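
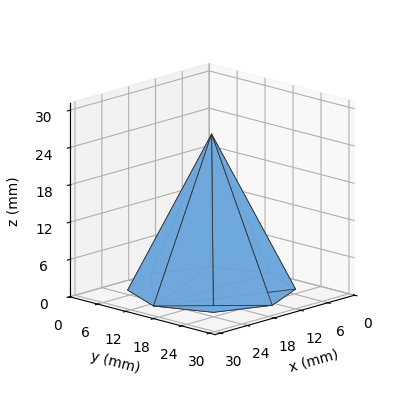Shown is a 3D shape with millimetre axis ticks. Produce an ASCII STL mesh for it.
Reading the render: the shape is a regular 8-sided pyramid, base circumscribed radius ≈ 13 mm, apex at z ≈ 25 mm (dimensions read to the nearest mm from the axis ticks). For the STL, each face is triangulated and given an outward normal.

solid part
  facet normal 0.0000 0.0000 -1.0000
    outer loop
      vertex 13.000 26.000 0.000
      vertex 22.192 22.192 0.000
      vertex 26.000 13.000 0.000
    endloop
  endfacet
  facet normal 0.0000 0.0000 -1.0000
    outer loop
      vertex 3.808 22.192 0.000
      vertex 13.000 26.000 0.000
      vertex 26.000 13.000 0.000
    endloop
  endfacet
  facet normal 0.0000 0.0000 -1.0000
    outer loop
      vertex 0.000 13.000 0.000
      vertex 3.808 22.192 0.000
      vertex 26.000 13.000 0.000
    endloop
  endfacet
  facet normal 0.0000 0.0000 -1.0000
    outer loop
      vertex 3.808 3.808 0.000
      vertex 0.000 13.000 0.000
      vertex 26.000 13.000 0.000
    endloop
  endfacet
  facet normal 0.0000 0.0000 -1.0000
    outer loop
      vertex 13.000 0.000 0.000
      vertex 3.808 3.808 0.000
      vertex 26.000 13.000 0.000
    endloop
  endfacet
  facet normal 0.0000 0.0000 -1.0000
    outer loop
      vertex 22.192 3.808 0.000
      vertex 13.000 0.000 0.000
      vertex 26.000 13.000 0.000
    endloop
  endfacet
  facet normal 0.8327 0.3450 0.4330
    outer loop
      vertex 26.000 13.000 0.000
      vertex 22.192 22.192 0.000
      vertex 13.000 13.000 25.000
    endloop
  endfacet
  facet normal 0.3450 0.8327 0.4330
    outer loop
      vertex 22.192 22.192 0.000
      vertex 13.000 26.000 0.000
      vertex 13.000 13.000 25.000
    endloop
  endfacet
  facet normal -0.3450 0.8327 0.4330
    outer loop
      vertex 13.000 26.000 0.000
      vertex 3.808 22.192 0.000
      vertex 13.000 13.000 25.000
    endloop
  endfacet
  facet normal -0.8327 0.3450 0.4330
    outer loop
      vertex 3.808 22.192 0.000
      vertex 0.000 13.000 0.000
      vertex 13.000 13.000 25.000
    endloop
  endfacet
  facet normal -0.8327 -0.3450 0.4330
    outer loop
      vertex 0.000 13.000 0.000
      vertex 3.808 3.808 0.000
      vertex 13.000 13.000 25.000
    endloop
  endfacet
  facet normal -0.3450 -0.8327 0.4330
    outer loop
      vertex 3.808 3.808 0.000
      vertex 13.000 0.000 0.000
      vertex 13.000 13.000 25.000
    endloop
  endfacet
  facet normal 0.3450 -0.8327 0.4330
    outer loop
      vertex 13.000 0.000 0.000
      vertex 22.192 3.808 0.000
      vertex 13.000 13.000 25.000
    endloop
  endfacet
  facet normal 0.8327 -0.3450 0.4330
    outer loop
      vertex 22.192 3.808 0.000
      vertex 26.000 13.000 0.000
      vertex 13.000 13.000 25.000
    endloop
  endfacet
endsolid part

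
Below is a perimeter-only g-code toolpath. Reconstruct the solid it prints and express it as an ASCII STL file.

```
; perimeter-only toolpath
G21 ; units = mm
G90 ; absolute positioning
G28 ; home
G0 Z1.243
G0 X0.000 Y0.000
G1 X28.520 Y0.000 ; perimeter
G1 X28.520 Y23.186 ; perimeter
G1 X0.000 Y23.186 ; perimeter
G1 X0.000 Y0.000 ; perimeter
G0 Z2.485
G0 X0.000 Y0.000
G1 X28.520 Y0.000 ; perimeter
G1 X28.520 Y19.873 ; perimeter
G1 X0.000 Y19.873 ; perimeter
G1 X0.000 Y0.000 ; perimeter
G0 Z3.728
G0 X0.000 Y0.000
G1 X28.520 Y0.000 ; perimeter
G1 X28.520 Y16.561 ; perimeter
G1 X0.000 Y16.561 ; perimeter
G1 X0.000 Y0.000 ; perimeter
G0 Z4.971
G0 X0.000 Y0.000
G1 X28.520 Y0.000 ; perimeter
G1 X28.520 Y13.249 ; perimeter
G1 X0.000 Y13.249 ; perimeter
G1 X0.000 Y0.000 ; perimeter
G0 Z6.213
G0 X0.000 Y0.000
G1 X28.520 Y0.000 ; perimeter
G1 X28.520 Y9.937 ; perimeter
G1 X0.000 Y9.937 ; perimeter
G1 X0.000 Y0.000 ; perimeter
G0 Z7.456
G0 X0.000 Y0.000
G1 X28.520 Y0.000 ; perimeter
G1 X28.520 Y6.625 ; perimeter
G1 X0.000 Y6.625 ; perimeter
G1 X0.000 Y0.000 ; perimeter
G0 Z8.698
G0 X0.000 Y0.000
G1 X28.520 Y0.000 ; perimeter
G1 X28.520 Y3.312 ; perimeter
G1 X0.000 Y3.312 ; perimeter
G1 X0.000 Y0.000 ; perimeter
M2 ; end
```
solid part
  facet normal 0.0000 0.0000 -1.0000
    outer loop
      vertex 28.520 26.498 0.000
      vertex 28.520 0.000 0.000
      vertex 0.000 0.000 0.000
    endloop
  endfacet
  facet normal 0.0000 0.0000 -1.0000
    outer loop
      vertex 0.000 26.498 0.000
      vertex 28.520 26.498 0.000
      vertex 0.000 0.000 0.000
    endloop
  endfacet
  facet normal 0.0000 -1.0000 0.0000
    outer loop
      vertex 0.000 0.000 0.000
      vertex 28.520 0.000 0.000
      vertex 28.520 0.000 9.941
    endloop
  endfacet
  facet normal 0.0000 -1.0000 0.0000
    outer loop
      vertex 0.000 0.000 0.000
      vertex 28.520 0.000 9.941
      vertex 0.000 0.000 9.941
    endloop
  endfacet
  facet normal 0.0000 0.3513 0.9363
    outer loop
      vertex 0.000 0.000 9.941
      vertex 28.520 0.000 9.941
      vertex 28.520 26.498 0.000
    endloop
  endfacet
  facet normal 0.0000 0.3513 0.9363
    outer loop
      vertex 0.000 0.000 9.941
      vertex 28.520 26.498 0.000
      vertex 0.000 26.498 0.000
    endloop
  endfacet
  facet normal -1.0000 0.0000 0.0000
    outer loop
      vertex 0.000 0.000 9.941
      vertex 0.000 26.498 0.000
      vertex 0.000 0.000 0.000
    endloop
  endfacet
  facet normal 1.0000 0.0000 0.0000
    outer loop
      vertex 28.520 0.000 0.000
      vertex 28.520 26.498 0.000
      vertex 28.520 0.000 9.941
    endloop
  endfacet
endsolid part

The G0 Z moves step by Δz≈1.243 mm. The G1 loops shrink linearly with z, so the solid tapers from its base footprint up to z≈9.94. Closing with a flat bottom cap and the tapered top and triangulating gives 8 facets — a wedge (ramp): 28.5 × 26.5 mm base, rising to 9.94 mm along the y=0 edge and sloping linearly to z=0 at y=26.5.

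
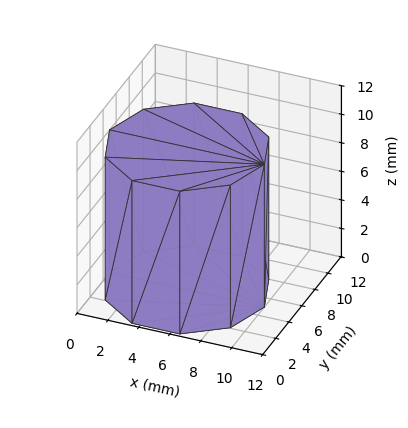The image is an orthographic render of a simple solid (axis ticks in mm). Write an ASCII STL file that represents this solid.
Reading the render: the shape is a regular 10-sided prism (a cylinder approximated with 10 flat sides), circumscribed radius ≈ 5 mm, height ≈ 10 mm (dimensions read to the nearest mm from the axis ticks). For the STL, each face is triangulated and given an outward normal.

solid part
  facet normal 0.0000 0.0000 -1.0000
    outer loop
      vertex 6.545 9.755 0.000
      vertex 9.045 7.939 0.000
      vertex 10.000 5.000 0.000
    endloop
  endfacet
  facet normal 0.0000 0.0000 -1.0000
    outer loop
      vertex 3.455 9.755 0.000
      vertex 6.545 9.755 0.000
      vertex 10.000 5.000 0.000
    endloop
  endfacet
  facet normal 0.0000 0.0000 -1.0000
    outer loop
      vertex 0.955 7.939 0.000
      vertex 3.455 9.755 0.000
      vertex 10.000 5.000 0.000
    endloop
  endfacet
  facet normal 0.0000 0.0000 -1.0000
    outer loop
      vertex 0.000 5.000 0.000
      vertex 0.955 7.939 0.000
      vertex 10.000 5.000 0.000
    endloop
  endfacet
  facet normal 0.0000 0.0000 -1.0000
    outer loop
      vertex 0.955 2.061 0.000
      vertex 0.000 5.000 0.000
      vertex 10.000 5.000 0.000
    endloop
  endfacet
  facet normal 0.0000 0.0000 -1.0000
    outer loop
      vertex 3.455 0.245 0.000
      vertex 0.955 2.061 0.000
      vertex 10.000 5.000 0.000
    endloop
  endfacet
  facet normal 0.0000 0.0000 -1.0000
    outer loop
      vertex 6.545 0.245 0.000
      vertex 3.455 0.245 0.000
      vertex 10.000 5.000 0.000
    endloop
  endfacet
  facet normal 0.0000 0.0000 -1.0000
    outer loop
      vertex 9.045 2.061 0.000
      vertex 6.545 0.245 0.000
      vertex 10.000 5.000 0.000
    endloop
  endfacet
  facet normal 0.0000 0.0000 1.0000
    outer loop
      vertex 10.000 5.000 10.000
      vertex 9.045 7.939 10.000
      vertex 6.545 9.755 10.000
    endloop
  endfacet
  facet normal 0.0000 0.0000 1.0000
    outer loop
      vertex 10.000 5.000 10.000
      vertex 6.545 9.755 10.000
      vertex 3.455 9.755 10.000
    endloop
  endfacet
  facet normal 0.0000 0.0000 1.0000
    outer loop
      vertex 10.000 5.000 10.000
      vertex 3.455 9.755 10.000
      vertex 0.955 7.939 10.000
    endloop
  endfacet
  facet normal 0.0000 0.0000 1.0000
    outer loop
      vertex 10.000 5.000 10.000
      vertex 0.955 7.939 10.000
      vertex 0.000 5.000 10.000
    endloop
  endfacet
  facet normal 0.0000 0.0000 1.0000
    outer loop
      vertex 10.000 5.000 10.000
      vertex 0.000 5.000 10.000
      vertex 0.955 2.061 10.000
    endloop
  endfacet
  facet normal 0.0000 0.0000 1.0000
    outer loop
      vertex 10.000 5.000 10.000
      vertex 0.955 2.061 10.000
      vertex 3.455 0.245 10.000
    endloop
  endfacet
  facet normal 0.0000 0.0000 1.0000
    outer loop
      vertex 10.000 5.000 10.000
      vertex 3.455 0.245 10.000
      vertex 6.545 0.245 10.000
    endloop
  endfacet
  facet normal 0.0000 0.0000 1.0000
    outer loop
      vertex 10.000 5.000 10.000
      vertex 6.545 0.245 10.000
      vertex 9.045 2.061 10.000
    endloop
  endfacet
  facet normal 0.9511 0.3090 0.0000
    outer loop
      vertex 10.000 5.000 0.000
      vertex 9.045 7.939 0.000
      vertex 9.045 7.939 10.000
    endloop
  endfacet
  facet normal 0.9511 0.3090 0.0000
    outer loop
      vertex 10.000 5.000 0.000
      vertex 9.045 7.939 10.000
      vertex 10.000 5.000 10.000
    endloop
  endfacet
  facet normal 0.5877 0.8091 0.0000
    outer loop
      vertex 9.045 7.939 0.000
      vertex 6.545 9.755 0.000
      vertex 6.545 9.755 10.000
    endloop
  endfacet
  facet normal 0.5877 0.8091 0.0000
    outer loop
      vertex 9.045 7.939 0.000
      vertex 6.545 9.755 10.000
      vertex 9.045 7.939 10.000
    endloop
  endfacet
  facet normal 0.0000 1.0000 0.0000
    outer loop
      vertex 6.545 9.755 0.000
      vertex 3.455 9.755 0.000
      vertex 3.455 9.755 10.000
    endloop
  endfacet
  facet normal 0.0000 1.0000 0.0000
    outer loop
      vertex 6.545 9.755 0.000
      vertex 3.455 9.755 10.000
      vertex 6.545 9.755 10.000
    endloop
  endfacet
  facet normal -0.5877 0.8091 0.0000
    outer loop
      vertex 3.455 9.755 0.000
      vertex 0.955 7.939 0.000
      vertex 0.955 7.939 10.000
    endloop
  endfacet
  facet normal -0.5877 0.8091 0.0000
    outer loop
      vertex 3.455 9.755 0.000
      vertex 0.955 7.939 10.000
      vertex 3.455 9.755 10.000
    endloop
  endfacet
  facet normal -0.9511 0.3090 0.0000
    outer loop
      vertex 0.955 7.939 0.000
      vertex 0.000 5.000 0.000
      vertex 0.000 5.000 10.000
    endloop
  endfacet
  facet normal -0.9511 0.3090 0.0000
    outer loop
      vertex 0.955 7.939 0.000
      vertex 0.000 5.000 10.000
      vertex 0.955 7.939 10.000
    endloop
  endfacet
  facet normal -0.9511 -0.3090 0.0000
    outer loop
      vertex 0.000 5.000 0.000
      vertex 0.955 2.061 0.000
      vertex 0.955 2.061 10.000
    endloop
  endfacet
  facet normal -0.9511 -0.3090 0.0000
    outer loop
      vertex 0.000 5.000 0.000
      vertex 0.955 2.061 10.000
      vertex 0.000 5.000 10.000
    endloop
  endfacet
  facet normal -0.5877 -0.8091 0.0000
    outer loop
      vertex 0.955 2.061 0.000
      vertex 3.455 0.245 0.000
      vertex 3.455 0.245 10.000
    endloop
  endfacet
  facet normal -0.5877 -0.8091 0.0000
    outer loop
      vertex 0.955 2.061 0.000
      vertex 3.455 0.245 10.000
      vertex 0.955 2.061 10.000
    endloop
  endfacet
  facet normal 0.0000 -1.0000 0.0000
    outer loop
      vertex 3.455 0.245 0.000
      vertex 6.545 0.245 0.000
      vertex 6.545 0.245 10.000
    endloop
  endfacet
  facet normal 0.0000 -1.0000 0.0000
    outer loop
      vertex 3.455 0.245 0.000
      vertex 6.545 0.245 10.000
      vertex 3.455 0.245 10.000
    endloop
  endfacet
  facet normal 0.5877 -0.8091 0.0000
    outer loop
      vertex 6.545 0.245 0.000
      vertex 9.045 2.061 0.000
      vertex 9.045 2.061 10.000
    endloop
  endfacet
  facet normal 0.5877 -0.8091 0.0000
    outer loop
      vertex 6.545 0.245 0.000
      vertex 9.045 2.061 10.000
      vertex 6.545 0.245 10.000
    endloop
  endfacet
  facet normal 0.9511 -0.3090 0.0000
    outer loop
      vertex 9.045 2.061 0.000
      vertex 10.000 5.000 0.000
      vertex 10.000 5.000 10.000
    endloop
  endfacet
  facet normal 0.9511 -0.3090 0.0000
    outer loop
      vertex 9.045 2.061 0.000
      vertex 10.000 5.000 10.000
      vertex 9.045 2.061 10.000
    endloop
  endfacet
endsolid part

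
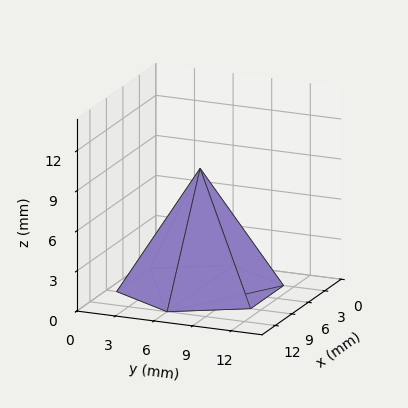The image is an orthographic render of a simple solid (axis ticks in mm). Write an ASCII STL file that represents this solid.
Reading the render: the shape is a regular 6-sided pyramid, base circumscribed radius ≈ 6 mm, apex at z ≈ 9 mm (dimensions read to the nearest mm from the axis ticks). For the STL, each face is triangulated and given an outward normal.

solid part
  facet normal 0.0000 0.0000 -1.0000
    outer loop
      vertex 3.0 11.2 0.0
      vertex 9.0 11.2 0.0
      vertex 12.0 6.0 0.0
    endloop
  endfacet
  facet normal 0.0000 0.0000 -1.0000
    outer loop
      vertex 0.0 6.0 0.0
      vertex 3.0 11.2 0.0
      vertex 12.0 6.0 0.0
    endloop
  endfacet
  facet normal 0.0000 0.0000 -1.0000
    outer loop
      vertex 3.0 0.8 0.0
      vertex 0.0 6.0 0.0
      vertex 12.0 6.0 0.0
    endloop
  endfacet
  facet normal 0.0000 0.0000 -1.0000
    outer loop
      vertex 9.0 0.8 0.0
      vertex 3.0 0.8 0.0
      vertex 12.0 6.0 0.0
    endloop
  endfacet
  facet normal 0.7501 0.4328 0.5001
    outer loop
      vertex 12.0 6.0 0.0
      vertex 9.0 11.2 0.0
      vertex 6.0 6.0 9.0
    endloop
  endfacet
  facet normal 0.0000 0.8659 0.5003
    outer loop
      vertex 9.0 11.2 0.0
      vertex 3.0 11.2 0.0
      vertex 6.0 6.0 9.0
    endloop
  endfacet
  facet normal -0.7501 0.4328 0.5001
    outer loop
      vertex 3.0 11.2 0.0
      vertex 0.0 6.0 0.0
      vertex 6.0 6.0 9.0
    endloop
  endfacet
  facet normal -0.7501 -0.4328 0.5001
    outer loop
      vertex 0.0 6.0 0.0
      vertex 3.0 0.8 0.0
      vertex 6.0 6.0 9.0
    endloop
  endfacet
  facet normal 0.0000 -0.8659 0.5003
    outer loop
      vertex 3.0 0.8 0.0
      vertex 9.0 0.8 0.0
      vertex 6.0 6.0 9.0
    endloop
  endfacet
  facet normal 0.7501 -0.4328 0.5001
    outer loop
      vertex 9.0 0.8 0.0
      vertex 12.0 6.0 0.0
      vertex 6.0 6.0 9.0
    endloop
  endfacet
endsolid part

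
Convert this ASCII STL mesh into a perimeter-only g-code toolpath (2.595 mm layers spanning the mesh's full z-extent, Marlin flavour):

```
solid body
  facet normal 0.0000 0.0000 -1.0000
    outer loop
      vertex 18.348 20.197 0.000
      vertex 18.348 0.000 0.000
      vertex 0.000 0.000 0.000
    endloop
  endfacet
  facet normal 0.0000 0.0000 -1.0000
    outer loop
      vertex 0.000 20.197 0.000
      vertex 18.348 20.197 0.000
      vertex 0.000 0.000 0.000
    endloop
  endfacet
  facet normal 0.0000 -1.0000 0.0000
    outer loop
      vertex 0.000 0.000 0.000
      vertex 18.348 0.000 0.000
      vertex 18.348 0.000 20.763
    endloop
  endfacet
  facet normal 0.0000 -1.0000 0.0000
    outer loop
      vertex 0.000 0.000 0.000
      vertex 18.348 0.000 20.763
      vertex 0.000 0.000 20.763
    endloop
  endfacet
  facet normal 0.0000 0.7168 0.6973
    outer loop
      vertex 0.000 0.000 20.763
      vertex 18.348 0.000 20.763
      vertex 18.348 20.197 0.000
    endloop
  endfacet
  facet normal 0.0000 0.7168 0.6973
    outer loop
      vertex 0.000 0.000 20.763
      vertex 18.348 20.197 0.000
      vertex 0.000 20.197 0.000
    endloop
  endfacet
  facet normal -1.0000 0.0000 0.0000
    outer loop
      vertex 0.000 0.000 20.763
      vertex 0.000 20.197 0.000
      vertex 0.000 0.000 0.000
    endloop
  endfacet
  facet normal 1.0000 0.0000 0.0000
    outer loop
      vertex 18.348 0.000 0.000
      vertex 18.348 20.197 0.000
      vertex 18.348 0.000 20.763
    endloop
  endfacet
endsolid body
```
; perimeter-only toolpath
G21 ; units = mm
G90 ; absolute positioning
G28 ; home
; layer 1
G0 Z2.595
G0 X0.000 Y0.000
G1 X18.348 Y0.000
G1 X18.348 Y17.672
G1 X0.000 Y17.672
G1 X0.000 Y0.000
; layer 2
G0 Z5.191
G0 X0.000 Y0.000
G1 X18.348 Y0.000
G1 X18.348 Y15.148
G1 X0.000 Y15.148
G1 X0.000 Y0.000
; layer 3
G0 Z7.786
G0 X0.000 Y0.000
G1 X18.348 Y0.000
G1 X18.348 Y12.623
G1 X0.000 Y12.623
G1 X0.000 Y0.000
; layer 4
G0 Z10.382
G0 X0.000 Y0.000
G1 X18.348 Y0.000
G1 X18.348 Y10.098
G1 X0.000 Y10.098
G1 X0.000 Y0.000
; layer 5
G0 Z12.977
G0 X0.000 Y0.000
G1 X18.348 Y0.000
G1 X18.348 Y7.574
G1 X0.000 Y7.574
G1 X0.000 Y0.000
; layer 6
G0 Z15.572
G0 X0.000 Y0.000
G1 X18.348 Y0.000
G1 X18.348 Y5.049
G1 X0.000 Y5.049
G1 X0.000 Y0.000
; layer 7
G0 Z18.168
G0 X0.000 Y0.000
G1 X18.348 Y0.000
G1 X18.348 Y2.525
G1 X0.000 Y2.525
G1 X0.000 Y0.000
M2 ; end

The solid is a wedge (ramp): 18.3 × 20.2 mm base, rising to 20.8 mm along the y=0 edge and sloping linearly to z=0 at y=20.2. Slicing at Δz = 2.595 mm — 8 equal slices spanning the solid's height, so layer i sits at z = i·h/8 — gives 7 non-empty perimeters. Each is a 4-segment closed polygon; G0 lifts to the layer z and rapids to the start vertex, then G1 traces the edges. The cross-section shrinks linearly with z (the slice at the apex is degenerate and omitted).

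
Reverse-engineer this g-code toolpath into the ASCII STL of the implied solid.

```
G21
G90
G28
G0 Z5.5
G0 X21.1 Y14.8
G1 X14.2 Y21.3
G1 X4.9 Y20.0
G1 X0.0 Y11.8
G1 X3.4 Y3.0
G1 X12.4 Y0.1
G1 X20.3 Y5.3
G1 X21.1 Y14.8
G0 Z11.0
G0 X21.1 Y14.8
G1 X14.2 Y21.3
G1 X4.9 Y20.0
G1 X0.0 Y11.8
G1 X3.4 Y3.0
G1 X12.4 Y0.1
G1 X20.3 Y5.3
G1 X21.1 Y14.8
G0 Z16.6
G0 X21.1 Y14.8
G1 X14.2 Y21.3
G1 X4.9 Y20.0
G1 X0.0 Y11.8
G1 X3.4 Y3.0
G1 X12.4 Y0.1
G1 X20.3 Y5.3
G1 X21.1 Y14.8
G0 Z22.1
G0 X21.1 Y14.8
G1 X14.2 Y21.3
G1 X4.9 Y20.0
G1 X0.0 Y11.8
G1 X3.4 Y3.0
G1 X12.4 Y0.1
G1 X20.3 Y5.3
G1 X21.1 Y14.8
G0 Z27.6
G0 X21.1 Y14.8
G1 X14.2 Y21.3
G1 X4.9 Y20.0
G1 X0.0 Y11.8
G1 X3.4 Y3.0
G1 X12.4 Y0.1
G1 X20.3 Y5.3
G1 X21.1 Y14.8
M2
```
solid part
  facet normal 0.0000 0.0000 -1.0000
    outer loop
      vertex 4.9 20.0 0.0
      vertex 14.2 21.3 0.0
      vertex 21.1 14.8 0.0
    endloop
  endfacet
  facet normal 0.0000 0.0000 -1.0000
    outer loop
      vertex 0.0 11.8 0.0
      vertex 4.9 20.0 0.0
      vertex 21.1 14.8 0.0
    endloop
  endfacet
  facet normal 0.0000 0.0000 -1.0000
    outer loop
      vertex 3.4 3.0 0.0
      vertex 0.0 11.8 0.0
      vertex 21.1 14.8 0.0
    endloop
  endfacet
  facet normal 0.0000 0.0000 -1.0000
    outer loop
      vertex 12.4 0.1 0.0
      vertex 3.4 3.0 0.0
      vertex 21.1 14.8 0.0
    endloop
  endfacet
  facet normal 0.0000 0.0000 -1.0000
    outer loop
      vertex 20.3 5.3 0.0
      vertex 12.4 0.1 0.0
      vertex 21.1 14.8 0.0
    endloop
  endfacet
  facet normal 0.0000 0.0000 1.0000
    outer loop
      vertex 21.1 14.8 27.6
      vertex 14.2 21.3 27.6
      vertex 4.9 20.0 27.6
    endloop
  endfacet
  facet normal 0.0000 0.0000 1.0000
    outer loop
      vertex 21.1 14.8 27.6
      vertex 4.9 20.0 27.6
      vertex 0.0 11.8 27.6
    endloop
  endfacet
  facet normal 0.0000 0.0000 1.0000
    outer loop
      vertex 21.1 14.8 27.6
      vertex 0.0 11.8 27.6
      vertex 3.4 3.0 27.6
    endloop
  endfacet
  facet normal 0.0000 0.0000 1.0000
    outer loop
      vertex 21.1 14.8 27.6
      vertex 3.4 3.0 27.6
      vertex 12.4 0.1 27.6
    endloop
  endfacet
  facet normal 0.0000 0.0000 1.0000
    outer loop
      vertex 21.1 14.8 27.6
      vertex 12.4 0.1 27.6
      vertex 20.3 5.3 27.6
    endloop
  endfacet
  facet normal 0.6857 0.7279 0.0000
    outer loop
      vertex 21.1 14.8 0.0
      vertex 14.2 21.3 0.0
      vertex 14.2 21.3 27.6
    endloop
  endfacet
  facet normal 0.6857 0.7279 0.0000
    outer loop
      vertex 21.1 14.8 0.0
      vertex 14.2 21.3 27.6
      vertex 21.1 14.8 27.6
    endloop
  endfacet
  facet normal -0.1384 0.9904 0.0000
    outer loop
      vertex 14.2 21.3 0.0
      vertex 4.9 20.0 0.0
      vertex 4.9 20.0 27.6
    endloop
  endfacet
  facet normal -0.1384 0.9904 0.0000
    outer loop
      vertex 14.2 21.3 0.0
      vertex 4.9 20.0 27.6
      vertex 14.2 21.3 27.6
    endloop
  endfacet
  facet normal -0.8584 0.5130 0.0000
    outer loop
      vertex 4.9 20.0 0.0
      vertex 0.0 11.8 0.0
      vertex 0.0 11.8 27.6
    endloop
  endfacet
  facet normal -0.8584 0.5130 0.0000
    outer loop
      vertex 4.9 20.0 0.0
      vertex 0.0 11.8 27.6
      vertex 4.9 20.0 27.6
    endloop
  endfacet
  facet normal -0.9328 -0.3604 0.0000
    outer loop
      vertex 0.0 11.8 0.0
      vertex 3.4 3.0 0.0
      vertex 3.4 3.0 27.6
    endloop
  endfacet
  facet normal -0.9328 -0.3604 0.0000
    outer loop
      vertex 0.0 11.8 0.0
      vertex 3.4 3.0 27.6
      vertex 0.0 11.8 27.6
    endloop
  endfacet
  facet normal -0.3067 -0.9518 0.0000
    outer loop
      vertex 3.4 3.0 0.0
      vertex 12.4 0.1 0.0
      vertex 12.4 0.1 27.6
    endloop
  endfacet
  facet normal -0.3067 -0.9518 0.0000
    outer loop
      vertex 3.4 3.0 0.0
      vertex 12.4 0.1 27.6
      vertex 3.4 3.0 27.6
    endloop
  endfacet
  facet normal 0.5498 -0.8353 0.0000
    outer loop
      vertex 12.4 0.1 0.0
      vertex 20.3 5.3 0.0
      vertex 20.3 5.3 27.6
    endloop
  endfacet
  facet normal 0.5498 -0.8353 0.0000
    outer loop
      vertex 12.4 0.1 0.0
      vertex 20.3 5.3 27.6
      vertex 12.4 0.1 27.6
    endloop
  endfacet
  facet normal 0.9965 -0.0839 0.0000
    outer loop
      vertex 20.3 5.3 0.0
      vertex 21.1 14.8 0.0
      vertex 21.1 14.8 27.6
    endloop
  endfacet
  facet normal 0.9965 -0.0839 0.0000
    outer loop
      vertex 20.3 5.3 0.0
      vertex 21.1 14.8 27.6
      vertex 20.3 5.3 27.6
    endloop
  endfacet
endsolid part

The G0 Z moves step by Δz≈5.5 mm. Every layer's G1 loop is the same polygon, so the solid is a straight extrusion of it from z=0 to z≈27.6. Closing with flat bottom and top caps and triangulating gives 24 facets — a regular 7-sided prism (a cylinder approximated with 7 flat sides), circumscribed radius ≈ 10.9 mm, height ≈ 27.6 mm.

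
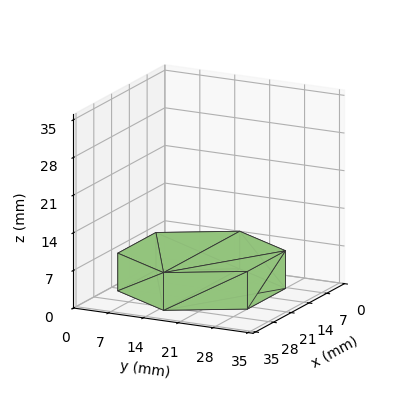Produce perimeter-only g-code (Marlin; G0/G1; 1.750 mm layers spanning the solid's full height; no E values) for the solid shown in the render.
Reading the render: the shape is a regular 6-sided prism (a cylinder approximated with 6 flat sides), circumscribed radius ≈ 15 mm, height ≈ 7 mm (dimensions read to the nearest mm from the axis ticks). For the g-code, the solid's height is divided into equal slices at the stated Δz and each level perimeter traced with G1 moves after a G0 lift.

; perimeter-only toolpath
G21 ; units = mm
G90 ; absolute positioning
G28 ; home
; layer 1
G0 Z1.750
G0 X30.000 Y15.000
G1 X22.500 Y27.990
G1 X7.500 Y27.990
G1 X0.000 Y15.000
G1 X7.500 Y2.010
G1 X22.500 Y2.010
G1 X30.000 Y15.000
; layer 2
G0 Z3.500
G0 X30.000 Y15.000
G1 X22.500 Y27.990
G1 X7.500 Y27.990
G1 X0.000 Y15.000
G1 X7.500 Y2.010
G1 X22.500 Y2.010
G1 X30.000 Y15.000
; layer 3
G0 Z5.250
G0 X30.000 Y15.000
G1 X22.500 Y27.990
G1 X7.500 Y27.990
G1 X0.000 Y15.000
G1 X7.500 Y2.010
G1 X22.500 Y2.010
G1 X30.000 Y15.000
; layer 4
G0 Z7.000
G0 X30.000 Y15.000
G1 X22.500 Y27.990
G1 X7.500 Y27.990
G1 X0.000 Y15.000
G1 X7.500 Y2.010
G1 X22.500 Y2.010
G1 X30.000 Y15.000
M2 ; end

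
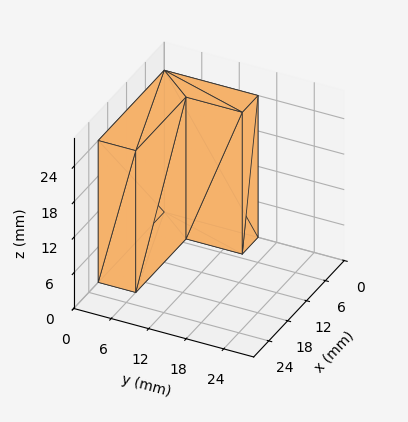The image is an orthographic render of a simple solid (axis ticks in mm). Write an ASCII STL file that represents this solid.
Reading the render: the shape is an L-shaped prism: outer 21 × 15 mm, arm thicknesses ≈ 6 mm (horizontal) and 5 mm (vertical), extruded 24 mm in z (dimensions read to the nearest mm from the axis ticks). For the STL, each face is triangulated and given an outward normal.

solid part
  facet normal 0.0000 0.0000 -1.0000
    outer loop
      vertex 21.000 6.000 0.000
      vertex 21.000 0.000 0.000
      vertex 0.000 0.000 0.000
    endloop
  endfacet
  facet normal 0.0000 0.0000 -1.0000
    outer loop
      vertex 5.000 6.000 0.000
      vertex 21.000 6.000 0.000
      vertex 0.000 0.000 0.000
    endloop
  endfacet
  facet normal 0.0000 0.0000 -1.0000
    outer loop
      vertex 5.000 15.000 0.000
      vertex 5.000 6.000 0.000
      vertex 0.000 0.000 0.000
    endloop
  endfacet
  facet normal 0.0000 0.0000 -1.0000
    outer loop
      vertex 0.000 15.000 0.000
      vertex 5.000 15.000 0.000
      vertex 0.000 0.000 0.000
    endloop
  endfacet
  facet normal 0.0000 0.0000 1.0000
    outer loop
      vertex 0.000 0.000 24.000
      vertex 21.000 0.000 24.000
      vertex 21.000 6.000 24.000
    endloop
  endfacet
  facet normal 0.0000 0.0000 1.0000
    outer loop
      vertex 0.000 0.000 24.000
      vertex 21.000 6.000 24.000
      vertex 5.000 6.000 24.000
    endloop
  endfacet
  facet normal 0.0000 0.0000 1.0000
    outer loop
      vertex 0.000 0.000 24.000
      vertex 5.000 6.000 24.000
      vertex 5.000 15.000 24.000
    endloop
  endfacet
  facet normal 0.0000 0.0000 1.0000
    outer loop
      vertex 0.000 0.000 24.000
      vertex 5.000 15.000 24.000
      vertex 0.000 15.000 24.000
    endloop
  endfacet
  facet normal 0.0000 -1.0000 0.0000
    outer loop
      vertex 0.000 0.000 0.000
      vertex 21.000 0.000 0.000
      vertex 21.000 0.000 24.000
    endloop
  endfacet
  facet normal 0.0000 -1.0000 0.0000
    outer loop
      vertex 0.000 0.000 0.000
      vertex 21.000 0.000 24.000
      vertex 0.000 0.000 24.000
    endloop
  endfacet
  facet normal 1.0000 0.0000 0.0000
    outer loop
      vertex 21.000 0.000 0.000
      vertex 21.000 6.000 0.000
      vertex 21.000 6.000 24.000
    endloop
  endfacet
  facet normal 1.0000 0.0000 0.0000
    outer loop
      vertex 21.000 0.000 0.000
      vertex 21.000 6.000 24.000
      vertex 21.000 0.000 24.000
    endloop
  endfacet
  facet normal 0.0000 1.0000 0.0000
    outer loop
      vertex 21.000 6.000 0.000
      vertex 5.000 6.000 0.000
      vertex 5.000 6.000 24.000
    endloop
  endfacet
  facet normal 0.0000 1.0000 0.0000
    outer loop
      vertex 21.000 6.000 0.000
      vertex 5.000 6.000 24.000
      vertex 21.000 6.000 24.000
    endloop
  endfacet
  facet normal 1.0000 0.0000 0.0000
    outer loop
      vertex 5.000 6.000 0.000
      vertex 5.000 15.000 0.000
      vertex 5.000 15.000 24.000
    endloop
  endfacet
  facet normal 1.0000 0.0000 0.0000
    outer loop
      vertex 5.000 6.000 0.000
      vertex 5.000 15.000 24.000
      vertex 5.000 6.000 24.000
    endloop
  endfacet
  facet normal 0.0000 1.0000 0.0000
    outer loop
      vertex 5.000 15.000 0.000
      vertex 0.000 15.000 0.000
      vertex 0.000 15.000 24.000
    endloop
  endfacet
  facet normal 0.0000 1.0000 0.0000
    outer loop
      vertex 5.000 15.000 0.000
      vertex 0.000 15.000 24.000
      vertex 5.000 15.000 24.000
    endloop
  endfacet
  facet normal -1.0000 0.0000 0.0000
    outer loop
      vertex 0.000 15.000 0.000
      vertex 0.000 0.000 0.000
      vertex 0.000 0.000 24.000
    endloop
  endfacet
  facet normal -1.0000 0.0000 0.0000
    outer loop
      vertex 0.000 15.000 0.000
      vertex 0.000 0.000 24.000
      vertex 0.000 15.000 24.000
    endloop
  endfacet
endsolid part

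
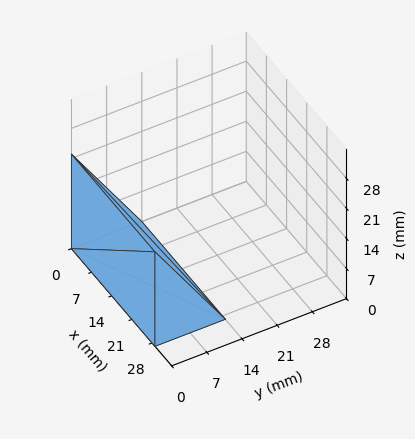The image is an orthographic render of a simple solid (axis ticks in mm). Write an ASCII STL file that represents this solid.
Reading the render: the shape is a wedge (ramp): 29 × 14 mm base, rising to 22 mm along the y=0 edge and sloping linearly to z=0 at y=14 (dimensions read to the nearest mm from the axis ticks). For the STL, each face is triangulated and given an outward normal.

solid part
  facet normal 0.0000 0.0000 -1.0000
    outer loop
      vertex 29.00 14.00 0.00
      vertex 29.00 0.00 0.00
      vertex 0.00 0.00 0.00
    endloop
  endfacet
  facet normal 0.0000 0.0000 -1.0000
    outer loop
      vertex 0.00 14.00 0.00
      vertex 29.00 14.00 0.00
      vertex 0.00 0.00 0.00
    endloop
  endfacet
  facet normal 0.0000 -1.0000 0.0000
    outer loop
      vertex 0.00 0.00 0.00
      vertex 29.00 0.00 0.00
      vertex 29.00 0.00 22.00
    endloop
  endfacet
  facet normal 0.0000 -1.0000 0.0000
    outer loop
      vertex 0.00 0.00 0.00
      vertex 29.00 0.00 22.00
      vertex 0.00 0.00 22.00
    endloop
  endfacet
  facet normal 0.0000 0.8437 0.5369
    outer loop
      vertex 0.00 0.00 22.00
      vertex 29.00 0.00 22.00
      vertex 29.00 14.00 0.00
    endloop
  endfacet
  facet normal 0.0000 0.8437 0.5369
    outer loop
      vertex 0.00 0.00 22.00
      vertex 29.00 14.00 0.00
      vertex 0.00 14.00 0.00
    endloop
  endfacet
  facet normal -1.0000 0.0000 0.0000
    outer loop
      vertex 0.00 0.00 22.00
      vertex 0.00 14.00 0.00
      vertex 0.00 0.00 0.00
    endloop
  endfacet
  facet normal 1.0000 0.0000 0.0000
    outer loop
      vertex 29.00 0.00 0.00
      vertex 29.00 14.00 0.00
      vertex 29.00 0.00 22.00
    endloop
  endfacet
endsolid part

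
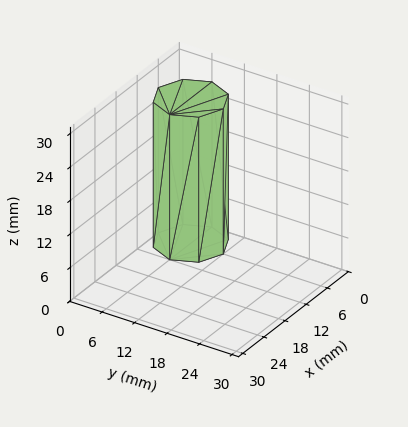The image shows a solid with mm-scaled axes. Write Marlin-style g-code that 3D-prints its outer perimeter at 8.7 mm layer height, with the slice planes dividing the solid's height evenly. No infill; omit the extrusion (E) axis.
Reading the render: the shape is a regular 8-sided prism (a cylinder approximated with 8 flat sides), circumscribed radius ≈ 6 mm, height ≈ 26 mm (dimensions read to the nearest mm from the axis ticks). For the g-code, the solid's height is divided into equal slices at the stated Δz and each level perimeter traced with G1 moves after a G0 lift.

; perimeter-only toolpath
G21 ; units = mm
G90 ; absolute positioning
G28 ; home
; layer 1
G0 Z8.7
G0 X12.0 Y6.0
G1 X10.2 Y10.2
G1 X6.0 Y12.0
G1 X1.8 Y10.2
G1 X0.0 Y6.0
G1 X1.8 Y1.8
G1 X6.0 Y0.0
G1 X10.2 Y1.8
G1 X12.0 Y6.0
; layer 2
G0 Z17.3
G0 X12.0 Y6.0
G1 X10.2 Y10.2
G1 X6.0 Y12.0
G1 X1.8 Y10.2
G1 X0.0 Y6.0
G1 X1.8 Y1.8
G1 X6.0 Y0.0
G1 X10.2 Y1.8
G1 X12.0 Y6.0
; layer 3
G0 Z26.0
G0 X12.0 Y6.0
G1 X10.2 Y10.2
G1 X6.0 Y12.0
G1 X1.8 Y10.2
G1 X0.0 Y6.0
G1 X1.8 Y1.8
G1 X6.0 Y0.0
G1 X10.2 Y1.8
G1 X12.0 Y6.0
M2 ; end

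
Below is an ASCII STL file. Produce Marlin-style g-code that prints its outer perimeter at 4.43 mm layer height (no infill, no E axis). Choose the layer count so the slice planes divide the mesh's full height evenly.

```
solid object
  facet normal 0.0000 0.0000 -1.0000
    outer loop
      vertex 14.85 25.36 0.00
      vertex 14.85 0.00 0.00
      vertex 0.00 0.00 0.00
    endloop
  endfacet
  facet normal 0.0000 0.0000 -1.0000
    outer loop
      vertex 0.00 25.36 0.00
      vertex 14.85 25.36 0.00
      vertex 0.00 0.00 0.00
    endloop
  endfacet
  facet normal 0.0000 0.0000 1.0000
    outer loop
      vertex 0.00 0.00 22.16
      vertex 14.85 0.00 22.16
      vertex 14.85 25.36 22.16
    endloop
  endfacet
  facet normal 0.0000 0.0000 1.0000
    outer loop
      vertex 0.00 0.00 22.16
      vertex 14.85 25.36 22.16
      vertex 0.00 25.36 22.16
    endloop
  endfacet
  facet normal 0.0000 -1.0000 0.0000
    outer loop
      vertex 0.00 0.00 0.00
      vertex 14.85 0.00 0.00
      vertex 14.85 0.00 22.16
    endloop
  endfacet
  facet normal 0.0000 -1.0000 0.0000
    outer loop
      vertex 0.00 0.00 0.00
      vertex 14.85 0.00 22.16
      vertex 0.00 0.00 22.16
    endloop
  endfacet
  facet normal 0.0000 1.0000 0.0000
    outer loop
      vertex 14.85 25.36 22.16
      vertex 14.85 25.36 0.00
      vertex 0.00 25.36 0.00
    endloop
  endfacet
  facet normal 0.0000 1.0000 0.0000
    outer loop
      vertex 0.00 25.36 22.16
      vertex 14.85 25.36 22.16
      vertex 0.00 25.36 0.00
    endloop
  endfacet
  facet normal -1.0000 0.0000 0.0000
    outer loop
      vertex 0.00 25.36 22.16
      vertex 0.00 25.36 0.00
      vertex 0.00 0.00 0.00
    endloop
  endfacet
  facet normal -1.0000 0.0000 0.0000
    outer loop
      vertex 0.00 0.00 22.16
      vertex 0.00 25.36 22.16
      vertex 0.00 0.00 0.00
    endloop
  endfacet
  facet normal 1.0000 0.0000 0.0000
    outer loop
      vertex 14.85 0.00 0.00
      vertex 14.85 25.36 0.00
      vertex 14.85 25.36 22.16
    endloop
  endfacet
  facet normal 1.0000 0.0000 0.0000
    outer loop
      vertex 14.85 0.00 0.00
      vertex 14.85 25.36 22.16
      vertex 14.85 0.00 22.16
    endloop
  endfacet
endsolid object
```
; perimeter-only toolpath
G21 ; units = mm
G90 ; absolute positioning
G28 ; home
; layer 1
G0 Z4.43
G0 X0.00 Y0.00
G1 X14.85 Y0.00
G1 X14.85 Y25.36
G1 X0.00 Y25.36
G1 X0.00 Y0.00
; layer 2
G0 Z8.86
G0 X0.00 Y0.00
G1 X14.85 Y0.00
G1 X14.85 Y25.36
G1 X0.00 Y25.36
G1 X0.00 Y0.00
; layer 3
G0 Z13.30
G0 X0.00 Y0.00
G1 X14.85 Y0.00
G1 X14.85 Y25.36
G1 X0.00 Y25.36
G1 X0.00 Y0.00
; layer 4
G0 Z17.73
G0 X0.00 Y0.00
G1 X14.85 Y0.00
G1 X14.85 Y25.36
G1 X0.00 Y25.36
G1 X0.00 Y0.00
; layer 5
G0 Z22.16
G0 X0.00 Y0.00
G1 X14.85 Y0.00
G1 X14.85 Y25.36
G1 X0.00 Y25.36
G1 X0.00 Y0.00
M2 ; end

The solid is a rectangular box, roughly 14.8 × 25.4 mm footprint and 22.2 mm tall. Slicing at Δz = 4.43 mm — 5 equal slices spanning the solid's height, so layer i sits at z = i·h/5 — gives 5 non-empty perimeters. Each is a 4-segment closed polygon; G0 lifts to the layer z and rapids to the start vertex, then G1 traces the edges.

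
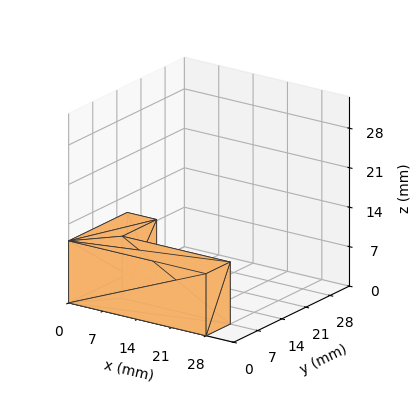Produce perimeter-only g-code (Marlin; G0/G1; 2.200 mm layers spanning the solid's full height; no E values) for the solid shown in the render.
Reading the render: the shape is an L-shaped prism: outer 28 × 17 mm, arm thicknesses ≈ 7 mm (horizontal) and 6 mm (vertical), extruded 11 mm in z (dimensions read to the nearest mm from the axis ticks). For the g-code, the solid's height is divided into equal slices at the stated Δz and each level perimeter traced with G1 moves after a G0 lift.

; perimeter-only toolpath
G21 ; units = mm
G90 ; absolute positioning
G28 ; home
; layer 1
G0 Z2.200
G0 X0.000 Y0.000
G1 X28.000 Y0.000
G1 X28.000 Y7.000
G1 X6.000 Y7.000
G1 X6.000 Y17.000
G1 X0.000 Y17.000
G1 X0.000 Y0.000
; layer 2
G0 Z4.400
G0 X0.000 Y0.000
G1 X28.000 Y0.000
G1 X28.000 Y7.000
G1 X6.000 Y7.000
G1 X6.000 Y17.000
G1 X0.000 Y17.000
G1 X0.000 Y0.000
; layer 3
G0 Z6.600
G0 X0.000 Y0.000
G1 X28.000 Y0.000
G1 X28.000 Y7.000
G1 X6.000 Y7.000
G1 X6.000 Y17.000
G1 X0.000 Y17.000
G1 X0.000 Y0.000
; layer 4
G0 Z8.800
G0 X0.000 Y0.000
G1 X28.000 Y0.000
G1 X28.000 Y7.000
G1 X6.000 Y7.000
G1 X6.000 Y17.000
G1 X0.000 Y17.000
G1 X0.000 Y0.000
; layer 5
G0 Z11.000
G0 X0.000 Y0.000
G1 X28.000 Y0.000
G1 X28.000 Y7.000
G1 X6.000 Y7.000
G1 X6.000 Y17.000
G1 X0.000 Y17.000
G1 X0.000 Y0.000
M2 ; end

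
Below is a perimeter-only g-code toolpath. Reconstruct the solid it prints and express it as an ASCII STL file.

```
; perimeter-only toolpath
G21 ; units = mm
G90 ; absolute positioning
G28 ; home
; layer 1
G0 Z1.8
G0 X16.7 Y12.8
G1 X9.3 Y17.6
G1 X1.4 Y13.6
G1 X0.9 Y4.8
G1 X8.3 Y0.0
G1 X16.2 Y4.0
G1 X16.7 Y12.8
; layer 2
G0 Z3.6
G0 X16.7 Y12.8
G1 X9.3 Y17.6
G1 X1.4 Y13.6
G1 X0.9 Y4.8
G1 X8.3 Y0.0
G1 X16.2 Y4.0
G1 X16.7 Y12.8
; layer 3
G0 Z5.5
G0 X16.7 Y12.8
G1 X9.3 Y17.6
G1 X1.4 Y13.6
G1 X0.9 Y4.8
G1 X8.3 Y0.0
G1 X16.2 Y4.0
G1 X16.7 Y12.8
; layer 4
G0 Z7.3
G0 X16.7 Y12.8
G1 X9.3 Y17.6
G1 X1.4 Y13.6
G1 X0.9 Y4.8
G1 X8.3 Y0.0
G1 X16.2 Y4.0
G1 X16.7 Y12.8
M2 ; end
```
solid part
  facet normal 0.0000 0.0000 -1.0000
    outer loop
      vertex 1.4 13.6 0.0
      vertex 9.3 17.6 0.0
      vertex 16.7 12.8 0.0
    endloop
  endfacet
  facet normal 0.0000 0.0000 -1.0000
    outer loop
      vertex 0.9 4.8 0.0
      vertex 1.4 13.6 0.0
      vertex 16.7 12.8 0.0
    endloop
  endfacet
  facet normal 0.0000 0.0000 -1.0000
    outer loop
      vertex 8.3 0.0 0.0
      vertex 0.9 4.8 0.0
      vertex 16.7 12.8 0.0
    endloop
  endfacet
  facet normal 0.0000 0.0000 -1.0000
    outer loop
      vertex 16.2 4.0 0.0
      vertex 8.3 0.0 0.0
      vertex 16.7 12.8 0.0
    endloop
  endfacet
  facet normal 0.0000 0.0000 1.0000
    outer loop
      vertex 16.7 12.8 7.3
      vertex 9.3 17.6 7.3
      vertex 1.4 13.6 7.3
    endloop
  endfacet
  facet normal 0.0000 0.0000 1.0000
    outer loop
      vertex 16.7 12.8 7.3
      vertex 1.4 13.6 7.3
      vertex 0.9 4.8 7.3
    endloop
  endfacet
  facet normal 0.0000 0.0000 1.0000
    outer loop
      vertex 16.7 12.8 7.3
      vertex 0.9 4.8 7.3
      vertex 8.3 0.0 7.3
    endloop
  endfacet
  facet normal 0.0000 0.0000 1.0000
    outer loop
      vertex 16.7 12.8 7.3
      vertex 8.3 0.0 7.3
      vertex 16.2 4.0 7.3
    endloop
  endfacet
  facet normal 0.5442 0.8390 0.0000
    outer loop
      vertex 16.7 12.8 0.0
      vertex 9.3 17.6 0.0
      vertex 9.3 17.6 7.3
    endloop
  endfacet
  facet normal 0.5442 0.8390 0.0000
    outer loop
      vertex 16.7 12.8 0.0
      vertex 9.3 17.6 7.3
      vertex 16.7 12.8 7.3
    endloop
  endfacet
  facet normal -0.4517 0.8922 0.0000
    outer loop
      vertex 9.3 17.6 0.0
      vertex 1.4 13.6 0.0
      vertex 1.4 13.6 7.3
    endloop
  endfacet
  facet normal -0.4517 0.8922 0.0000
    outer loop
      vertex 9.3 17.6 0.0
      vertex 1.4 13.6 7.3
      vertex 9.3 17.6 7.3
    endloop
  endfacet
  facet normal -0.9984 0.0567 0.0000
    outer loop
      vertex 1.4 13.6 0.0
      vertex 0.9 4.8 0.0
      vertex 0.9 4.8 7.3
    endloop
  endfacet
  facet normal -0.9984 0.0567 0.0000
    outer loop
      vertex 1.4 13.6 0.0
      vertex 0.9 4.8 7.3
      vertex 1.4 13.6 7.3
    endloop
  endfacet
  facet normal -0.5442 -0.8390 0.0000
    outer loop
      vertex 0.9 4.8 0.0
      vertex 8.3 0.0 0.0
      vertex 8.3 0.0 7.3
    endloop
  endfacet
  facet normal -0.5442 -0.8390 0.0000
    outer loop
      vertex 0.9 4.8 0.0
      vertex 8.3 0.0 7.3
      vertex 0.9 4.8 7.3
    endloop
  endfacet
  facet normal 0.4517 -0.8922 0.0000
    outer loop
      vertex 8.3 0.0 0.0
      vertex 16.2 4.0 0.0
      vertex 16.2 4.0 7.3
    endloop
  endfacet
  facet normal 0.4517 -0.8922 0.0000
    outer loop
      vertex 8.3 0.0 0.0
      vertex 16.2 4.0 7.3
      vertex 8.3 0.0 7.3
    endloop
  endfacet
  facet normal 0.9984 -0.0567 0.0000
    outer loop
      vertex 16.2 4.0 0.0
      vertex 16.7 12.8 0.0
      vertex 16.7 12.8 7.3
    endloop
  endfacet
  facet normal 0.9984 -0.0567 0.0000
    outer loop
      vertex 16.2 4.0 0.0
      vertex 16.7 12.8 7.3
      vertex 16.2 4.0 7.3
    endloop
  endfacet
endsolid part

The G0 Z moves step by Δz≈1.8 mm. Every layer's G1 loop is the same polygon, so the solid is a straight extrusion of it from z=0 to z≈7.3. Closing with flat bottom and top caps and triangulating gives 20 facets — a regular 6-sided prism (a cylinder approximated with 6 flat sides), circumscribed radius ≈ 8.8 mm, height ≈ 7.3 mm.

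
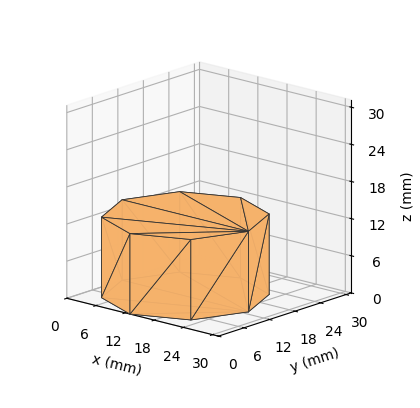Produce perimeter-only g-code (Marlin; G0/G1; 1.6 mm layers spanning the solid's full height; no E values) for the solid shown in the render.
Reading the render: the shape is a regular 8-sided prism (a cylinder approximated with 8 flat sides), circumscribed radius ≈ 13 mm, height ≈ 13 mm (dimensions read to the nearest mm from the axis ticks). For the g-code, the solid's height is divided into equal slices at the stated Δz and each level perimeter traced with G1 moves after a G0 lift.

; perimeter-only toolpath
G21 ; units = mm
G90 ; absolute positioning
G28 ; home
; layer 1
G0 Z1.6
G0 X26.0 Y13.0
G1 X22.2 Y22.2
G1 X13.0 Y26.0
G1 X3.8 Y22.2
G1 X0.0 Y13.0
G1 X3.8 Y3.8
G1 X13.0 Y0.0
G1 X22.2 Y3.8
G1 X26.0 Y13.0
; layer 2
G0 Z3.2
G0 X26.0 Y13.0
G1 X22.2 Y22.2
G1 X13.0 Y26.0
G1 X3.8 Y22.2
G1 X0.0 Y13.0
G1 X3.8 Y3.8
G1 X13.0 Y0.0
G1 X22.2 Y3.8
G1 X26.0 Y13.0
; layer 3
G0 Z4.9
G0 X26.0 Y13.0
G1 X22.2 Y22.2
G1 X13.0 Y26.0
G1 X3.8 Y22.2
G1 X0.0 Y13.0
G1 X3.8 Y3.8
G1 X13.0 Y0.0
G1 X22.2 Y3.8
G1 X26.0 Y13.0
; layer 4
G0 Z6.5
G0 X26.0 Y13.0
G1 X22.2 Y22.2
G1 X13.0 Y26.0
G1 X3.8 Y22.2
G1 X0.0 Y13.0
G1 X3.8 Y3.8
G1 X13.0 Y0.0
G1 X22.2 Y3.8
G1 X26.0 Y13.0
; layer 5
G0 Z8.1
G0 X26.0 Y13.0
G1 X22.2 Y22.2
G1 X13.0 Y26.0
G1 X3.8 Y22.2
G1 X0.0 Y13.0
G1 X3.8 Y3.8
G1 X13.0 Y0.0
G1 X22.2 Y3.8
G1 X26.0 Y13.0
; layer 6
G0 Z9.8
G0 X26.0 Y13.0
G1 X22.2 Y22.2
G1 X13.0 Y26.0
G1 X3.8 Y22.2
G1 X0.0 Y13.0
G1 X3.8 Y3.8
G1 X13.0 Y0.0
G1 X22.2 Y3.8
G1 X26.0 Y13.0
; layer 7
G0 Z11.4
G0 X26.0 Y13.0
G1 X22.2 Y22.2
G1 X13.0 Y26.0
G1 X3.8 Y22.2
G1 X0.0 Y13.0
G1 X3.8 Y3.8
G1 X13.0 Y0.0
G1 X22.2 Y3.8
G1 X26.0 Y13.0
; layer 8
G0 Z13.0
G0 X26.0 Y13.0
G1 X22.2 Y22.2
G1 X13.0 Y26.0
G1 X3.8 Y22.2
G1 X0.0 Y13.0
G1 X3.8 Y3.8
G1 X13.0 Y0.0
G1 X22.2 Y3.8
G1 X26.0 Y13.0
M2 ; end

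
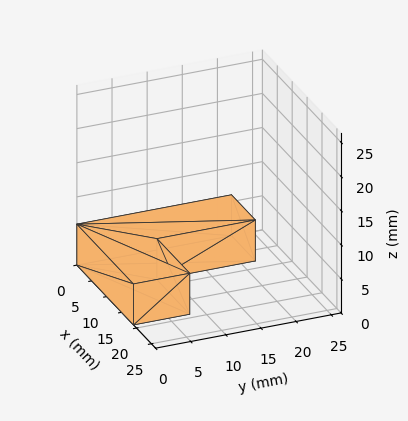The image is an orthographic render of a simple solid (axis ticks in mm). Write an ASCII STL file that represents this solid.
Reading the render: the shape is an L-shaped prism: outer 19 × 22 mm, arm thicknesses ≈ 8 mm (horizontal) and 8 mm (vertical), extruded 6 mm in z (dimensions read to the nearest mm from the axis ticks). For the STL, each face is triangulated and given an outward normal.

solid part
  facet normal 0.0000 0.0000 -1.0000
    outer loop
      vertex 19.0 8.0 0.0
      vertex 19.0 0.0 0.0
      vertex 0.0 0.0 0.0
    endloop
  endfacet
  facet normal 0.0000 0.0000 -1.0000
    outer loop
      vertex 8.0 8.0 0.0
      vertex 19.0 8.0 0.0
      vertex 0.0 0.0 0.0
    endloop
  endfacet
  facet normal 0.0000 0.0000 -1.0000
    outer loop
      vertex 8.0 22.0 0.0
      vertex 8.0 8.0 0.0
      vertex 0.0 0.0 0.0
    endloop
  endfacet
  facet normal 0.0000 0.0000 -1.0000
    outer loop
      vertex 0.0 22.0 0.0
      vertex 8.0 22.0 0.0
      vertex 0.0 0.0 0.0
    endloop
  endfacet
  facet normal 0.0000 0.0000 1.0000
    outer loop
      vertex 0.0 0.0 6.0
      vertex 19.0 0.0 6.0
      vertex 19.0 8.0 6.0
    endloop
  endfacet
  facet normal 0.0000 0.0000 1.0000
    outer loop
      vertex 0.0 0.0 6.0
      vertex 19.0 8.0 6.0
      vertex 8.0 8.0 6.0
    endloop
  endfacet
  facet normal 0.0000 0.0000 1.0000
    outer loop
      vertex 0.0 0.0 6.0
      vertex 8.0 8.0 6.0
      vertex 8.0 22.0 6.0
    endloop
  endfacet
  facet normal 0.0000 0.0000 1.0000
    outer loop
      vertex 0.0 0.0 6.0
      vertex 8.0 22.0 6.0
      vertex 0.0 22.0 6.0
    endloop
  endfacet
  facet normal 0.0000 -1.0000 0.0000
    outer loop
      vertex 0.0 0.0 0.0
      vertex 19.0 0.0 0.0
      vertex 19.0 0.0 6.0
    endloop
  endfacet
  facet normal 0.0000 -1.0000 0.0000
    outer loop
      vertex 0.0 0.0 0.0
      vertex 19.0 0.0 6.0
      vertex 0.0 0.0 6.0
    endloop
  endfacet
  facet normal 1.0000 0.0000 0.0000
    outer loop
      vertex 19.0 0.0 0.0
      vertex 19.0 8.0 0.0
      vertex 19.0 8.0 6.0
    endloop
  endfacet
  facet normal 1.0000 0.0000 0.0000
    outer loop
      vertex 19.0 0.0 0.0
      vertex 19.0 8.0 6.0
      vertex 19.0 0.0 6.0
    endloop
  endfacet
  facet normal 0.0000 1.0000 0.0000
    outer loop
      vertex 19.0 8.0 0.0
      vertex 8.0 8.0 0.0
      vertex 8.0 8.0 6.0
    endloop
  endfacet
  facet normal 0.0000 1.0000 0.0000
    outer loop
      vertex 19.0 8.0 0.0
      vertex 8.0 8.0 6.0
      vertex 19.0 8.0 6.0
    endloop
  endfacet
  facet normal 1.0000 0.0000 0.0000
    outer loop
      vertex 8.0 8.0 0.0
      vertex 8.0 22.0 0.0
      vertex 8.0 22.0 6.0
    endloop
  endfacet
  facet normal 1.0000 0.0000 0.0000
    outer loop
      vertex 8.0 8.0 0.0
      vertex 8.0 22.0 6.0
      vertex 8.0 8.0 6.0
    endloop
  endfacet
  facet normal 0.0000 1.0000 0.0000
    outer loop
      vertex 8.0 22.0 0.0
      vertex 0.0 22.0 0.0
      vertex 0.0 22.0 6.0
    endloop
  endfacet
  facet normal 0.0000 1.0000 0.0000
    outer loop
      vertex 8.0 22.0 0.0
      vertex 0.0 22.0 6.0
      vertex 8.0 22.0 6.0
    endloop
  endfacet
  facet normal -1.0000 0.0000 0.0000
    outer loop
      vertex 0.0 22.0 0.0
      vertex 0.0 0.0 0.0
      vertex 0.0 0.0 6.0
    endloop
  endfacet
  facet normal -1.0000 0.0000 0.0000
    outer loop
      vertex 0.0 22.0 0.0
      vertex 0.0 0.0 6.0
      vertex 0.0 22.0 6.0
    endloop
  endfacet
endsolid part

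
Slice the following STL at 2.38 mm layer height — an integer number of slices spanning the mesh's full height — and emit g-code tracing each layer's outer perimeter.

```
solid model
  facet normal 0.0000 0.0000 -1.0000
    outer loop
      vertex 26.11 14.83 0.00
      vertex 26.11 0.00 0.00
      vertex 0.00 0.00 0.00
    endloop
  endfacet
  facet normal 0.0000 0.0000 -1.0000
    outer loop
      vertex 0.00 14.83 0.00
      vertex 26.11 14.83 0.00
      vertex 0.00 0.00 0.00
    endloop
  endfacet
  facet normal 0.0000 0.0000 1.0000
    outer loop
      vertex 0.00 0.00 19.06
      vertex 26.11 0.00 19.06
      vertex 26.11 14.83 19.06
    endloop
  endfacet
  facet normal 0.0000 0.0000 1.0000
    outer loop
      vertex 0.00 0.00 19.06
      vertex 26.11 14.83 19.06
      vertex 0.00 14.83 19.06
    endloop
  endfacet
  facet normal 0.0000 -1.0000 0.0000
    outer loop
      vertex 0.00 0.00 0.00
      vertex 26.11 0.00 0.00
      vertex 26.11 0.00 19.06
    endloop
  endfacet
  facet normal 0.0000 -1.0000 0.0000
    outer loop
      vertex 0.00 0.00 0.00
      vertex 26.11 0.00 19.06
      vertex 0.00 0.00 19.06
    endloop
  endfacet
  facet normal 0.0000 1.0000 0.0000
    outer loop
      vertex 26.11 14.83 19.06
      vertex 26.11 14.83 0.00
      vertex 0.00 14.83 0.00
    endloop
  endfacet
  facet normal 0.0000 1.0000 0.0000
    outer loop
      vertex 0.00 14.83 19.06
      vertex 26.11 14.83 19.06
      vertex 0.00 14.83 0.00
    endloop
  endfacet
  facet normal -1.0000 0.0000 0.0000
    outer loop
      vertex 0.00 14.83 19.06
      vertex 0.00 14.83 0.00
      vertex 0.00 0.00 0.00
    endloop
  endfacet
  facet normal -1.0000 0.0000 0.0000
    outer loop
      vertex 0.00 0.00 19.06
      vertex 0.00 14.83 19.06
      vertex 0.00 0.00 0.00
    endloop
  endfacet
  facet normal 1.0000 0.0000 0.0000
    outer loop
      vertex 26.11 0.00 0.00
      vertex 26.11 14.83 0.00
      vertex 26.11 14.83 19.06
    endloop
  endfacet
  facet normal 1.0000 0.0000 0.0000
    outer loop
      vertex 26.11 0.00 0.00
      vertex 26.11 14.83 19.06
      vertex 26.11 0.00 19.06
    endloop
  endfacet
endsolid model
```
; perimeter-only toolpath
G21 ; units = mm
G90 ; absolute positioning
G28 ; home
; layer 1
G0 Z2.38
G0 X0.00 Y0.00
G1 X26.11 Y0.00
G1 X26.11 Y14.83
G1 X0.00 Y14.83
G1 X0.00 Y0.00
; layer 2
G0 Z4.76
G0 X0.00 Y0.00
G1 X26.11 Y0.00
G1 X26.11 Y14.83
G1 X0.00 Y14.83
G1 X0.00 Y0.00
; layer 3
G0 Z7.15
G0 X0.00 Y0.00
G1 X26.11 Y0.00
G1 X26.11 Y14.83
G1 X0.00 Y14.83
G1 X0.00 Y0.00
; layer 4
G0 Z9.53
G0 X0.00 Y0.00
G1 X26.11 Y0.00
G1 X26.11 Y14.83
G1 X0.00 Y14.83
G1 X0.00 Y0.00
; layer 5
G0 Z11.91
G0 X0.00 Y0.00
G1 X26.11 Y0.00
G1 X26.11 Y14.83
G1 X0.00 Y14.83
G1 X0.00 Y0.00
; layer 6
G0 Z14.29
G0 X0.00 Y0.00
G1 X26.11 Y0.00
G1 X26.11 Y14.83
G1 X0.00 Y14.83
G1 X0.00 Y0.00
; layer 7
G0 Z16.68
G0 X0.00 Y0.00
G1 X26.11 Y0.00
G1 X26.11 Y14.83
G1 X0.00 Y14.83
G1 X0.00 Y0.00
; layer 8
G0 Z19.06
G0 X0.00 Y0.00
G1 X26.11 Y0.00
G1 X26.11 Y14.83
G1 X0.00 Y14.83
G1 X0.00 Y0.00
M2 ; end

The solid is a rectangular box, roughly 26.1 × 14.8 mm footprint and 19.1 mm tall. Slicing at Δz = 2.38 mm — 8 equal slices spanning the solid's height, so layer i sits at z = i·h/8 — gives 8 non-empty perimeters. Each is a 4-segment closed polygon; G0 lifts to the layer z and rapids to the start vertex, then G1 traces the edges.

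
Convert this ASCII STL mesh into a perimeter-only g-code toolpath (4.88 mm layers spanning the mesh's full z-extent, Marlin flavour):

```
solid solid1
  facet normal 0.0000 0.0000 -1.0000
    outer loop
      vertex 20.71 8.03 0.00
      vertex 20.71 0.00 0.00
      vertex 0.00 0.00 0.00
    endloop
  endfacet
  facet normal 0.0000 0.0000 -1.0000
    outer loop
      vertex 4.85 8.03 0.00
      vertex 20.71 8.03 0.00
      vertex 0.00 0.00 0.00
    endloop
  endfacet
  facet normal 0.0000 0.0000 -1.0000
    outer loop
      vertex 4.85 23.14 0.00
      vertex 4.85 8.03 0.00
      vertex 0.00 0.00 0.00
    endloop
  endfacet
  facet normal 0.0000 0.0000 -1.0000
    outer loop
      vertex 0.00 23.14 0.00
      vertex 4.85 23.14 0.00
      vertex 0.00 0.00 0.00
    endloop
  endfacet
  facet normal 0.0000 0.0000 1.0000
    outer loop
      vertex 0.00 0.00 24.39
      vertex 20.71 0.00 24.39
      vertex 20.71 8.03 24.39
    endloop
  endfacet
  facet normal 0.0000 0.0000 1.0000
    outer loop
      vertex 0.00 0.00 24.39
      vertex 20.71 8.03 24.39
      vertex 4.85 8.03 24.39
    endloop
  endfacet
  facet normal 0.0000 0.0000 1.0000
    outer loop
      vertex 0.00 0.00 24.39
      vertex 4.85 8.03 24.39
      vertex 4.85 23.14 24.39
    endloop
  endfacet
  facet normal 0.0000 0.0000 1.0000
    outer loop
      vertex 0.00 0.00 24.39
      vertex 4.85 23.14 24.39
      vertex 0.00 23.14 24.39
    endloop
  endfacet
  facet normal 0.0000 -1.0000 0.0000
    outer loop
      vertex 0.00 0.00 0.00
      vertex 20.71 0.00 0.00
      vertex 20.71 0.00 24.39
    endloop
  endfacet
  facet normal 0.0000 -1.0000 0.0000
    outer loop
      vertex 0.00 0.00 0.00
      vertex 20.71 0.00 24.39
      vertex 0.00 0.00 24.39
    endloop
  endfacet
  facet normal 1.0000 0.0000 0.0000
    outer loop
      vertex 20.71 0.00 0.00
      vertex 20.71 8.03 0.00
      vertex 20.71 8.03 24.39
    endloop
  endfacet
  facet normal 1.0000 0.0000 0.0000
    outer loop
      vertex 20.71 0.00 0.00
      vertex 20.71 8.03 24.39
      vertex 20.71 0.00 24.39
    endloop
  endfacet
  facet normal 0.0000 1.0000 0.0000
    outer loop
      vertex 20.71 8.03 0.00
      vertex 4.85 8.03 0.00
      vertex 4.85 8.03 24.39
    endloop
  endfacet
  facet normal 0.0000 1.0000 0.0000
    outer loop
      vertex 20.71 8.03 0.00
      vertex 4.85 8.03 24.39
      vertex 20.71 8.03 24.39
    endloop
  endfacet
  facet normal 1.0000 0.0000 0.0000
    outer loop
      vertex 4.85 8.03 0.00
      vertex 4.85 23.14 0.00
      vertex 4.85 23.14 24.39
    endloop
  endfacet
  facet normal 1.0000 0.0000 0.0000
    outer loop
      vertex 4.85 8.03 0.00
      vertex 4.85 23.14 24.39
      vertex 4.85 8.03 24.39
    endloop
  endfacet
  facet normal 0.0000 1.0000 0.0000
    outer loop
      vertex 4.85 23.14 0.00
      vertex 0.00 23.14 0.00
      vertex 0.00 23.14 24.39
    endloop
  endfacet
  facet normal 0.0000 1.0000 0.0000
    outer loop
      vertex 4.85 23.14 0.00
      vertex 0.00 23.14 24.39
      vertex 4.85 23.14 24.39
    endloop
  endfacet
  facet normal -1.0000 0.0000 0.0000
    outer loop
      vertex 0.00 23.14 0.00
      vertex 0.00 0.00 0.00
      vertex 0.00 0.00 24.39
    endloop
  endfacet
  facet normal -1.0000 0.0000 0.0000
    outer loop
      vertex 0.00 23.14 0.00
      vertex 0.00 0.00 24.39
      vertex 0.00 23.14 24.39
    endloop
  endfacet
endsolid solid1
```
; perimeter-only toolpath
G21 ; units = mm
G90 ; absolute positioning
G28 ; home
; layer 1
G0 Z4.88
G0 X0.00 Y0.00
G1 X20.71 Y0.00
G1 X20.71 Y8.03
G1 X4.85 Y8.03
G1 X4.85 Y23.14
G1 X0.00 Y23.14
G1 X0.00 Y0.00
; layer 2
G0 Z9.76
G0 X0.00 Y0.00
G1 X20.71 Y0.00
G1 X20.71 Y8.03
G1 X4.85 Y8.03
G1 X4.85 Y23.14
G1 X0.00 Y23.14
G1 X0.00 Y0.00
; layer 3
G0 Z14.63
G0 X0.00 Y0.00
G1 X20.71 Y0.00
G1 X20.71 Y8.03
G1 X4.85 Y8.03
G1 X4.85 Y23.14
G1 X0.00 Y23.14
G1 X0.00 Y0.00
; layer 4
G0 Z19.51
G0 X0.00 Y0.00
G1 X20.71 Y0.00
G1 X20.71 Y8.03
G1 X4.85 Y8.03
G1 X4.85 Y23.14
G1 X0.00 Y23.14
G1 X0.00 Y0.00
; layer 5
G0 Z24.39
G0 X0.00 Y0.00
G1 X20.71 Y0.00
G1 X20.71 Y8.03
G1 X4.85 Y8.03
G1 X4.85 Y23.14
G1 X0.00 Y23.14
G1 X0.00 Y0.00
M2 ; end

The solid is an L-shaped prism: outer 20.7 × 23.1 mm, arm thicknesses ≈ 8.03 mm (horizontal) and 4.85 mm (vertical), extruded 24.4 mm in z. Slicing at Δz = 4.88 mm — 5 equal slices spanning the solid's height, so layer i sits at z = i·h/5 — gives 5 non-empty perimeters. Each is a 6-segment closed polygon; G0 lifts to the layer z and rapids to the start vertex, then G1 traces the edges.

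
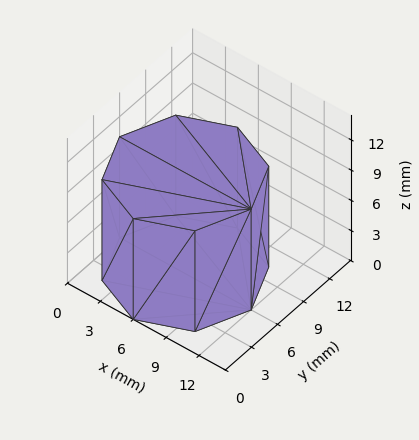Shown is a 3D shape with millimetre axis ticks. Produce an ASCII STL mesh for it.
Reading the render: the shape is a regular 8-sided prism (a cylinder approximated with 8 flat sides), circumscribed radius ≈ 6 mm, height ≈ 10 mm (dimensions read to the nearest mm from the axis ticks). For the STL, each face is triangulated and given an outward normal.

solid part
  facet normal 0.0000 0.0000 -1.0000
    outer loop
      vertex 6.00 12.00 0.00
      vertex 10.24 10.24 0.00
      vertex 12.00 6.00 0.00
    endloop
  endfacet
  facet normal 0.0000 0.0000 -1.0000
    outer loop
      vertex 1.76 10.24 0.00
      vertex 6.00 12.00 0.00
      vertex 12.00 6.00 0.00
    endloop
  endfacet
  facet normal 0.0000 0.0000 -1.0000
    outer loop
      vertex 0.00 6.00 0.00
      vertex 1.76 10.24 0.00
      vertex 12.00 6.00 0.00
    endloop
  endfacet
  facet normal 0.0000 0.0000 -1.0000
    outer loop
      vertex 1.76 1.76 0.00
      vertex 0.00 6.00 0.00
      vertex 12.00 6.00 0.00
    endloop
  endfacet
  facet normal 0.0000 0.0000 -1.0000
    outer loop
      vertex 6.00 0.00 0.00
      vertex 1.76 1.76 0.00
      vertex 12.00 6.00 0.00
    endloop
  endfacet
  facet normal 0.0000 0.0000 -1.0000
    outer loop
      vertex 10.24 1.76 0.00
      vertex 6.00 0.00 0.00
      vertex 12.00 6.00 0.00
    endloop
  endfacet
  facet normal 0.0000 0.0000 1.0000
    outer loop
      vertex 12.00 6.00 10.00
      vertex 10.24 10.24 10.00
      vertex 6.00 12.00 10.00
    endloop
  endfacet
  facet normal 0.0000 0.0000 1.0000
    outer loop
      vertex 12.00 6.00 10.00
      vertex 6.00 12.00 10.00
      vertex 1.76 10.24 10.00
    endloop
  endfacet
  facet normal 0.0000 0.0000 1.0000
    outer loop
      vertex 12.00 6.00 10.00
      vertex 1.76 10.24 10.00
      vertex 0.00 6.00 10.00
    endloop
  endfacet
  facet normal 0.0000 0.0000 1.0000
    outer loop
      vertex 12.00 6.00 10.00
      vertex 0.00 6.00 10.00
      vertex 1.76 1.76 10.00
    endloop
  endfacet
  facet normal 0.0000 0.0000 1.0000
    outer loop
      vertex 12.00 6.00 10.00
      vertex 1.76 1.76 10.00
      vertex 6.00 0.00 10.00
    endloop
  endfacet
  facet normal 0.0000 0.0000 1.0000
    outer loop
      vertex 12.00 6.00 10.00
      vertex 6.00 0.00 10.00
      vertex 10.24 1.76 10.00
    endloop
  endfacet
  facet normal 0.9236 0.3834 0.0000
    outer loop
      vertex 12.00 6.00 0.00
      vertex 10.24 10.24 0.00
      vertex 10.24 10.24 10.00
    endloop
  endfacet
  facet normal 0.9236 0.3834 0.0000
    outer loop
      vertex 12.00 6.00 0.00
      vertex 10.24 10.24 10.00
      vertex 12.00 6.00 10.00
    endloop
  endfacet
  facet normal 0.3834 0.9236 0.0000
    outer loop
      vertex 10.24 10.24 0.00
      vertex 6.00 12.00 0.00
      vertex 6.00 12.00 10.00
    endloop
  endfacet
  facet normal 0.3834 0.9236 0.0000
    outer loop
      vertex 10.24 10.24 0.00
      vertex 6.00 12.00 10.00
      vertex 10.24 10.24 10.00
    endloop
  endfacet
  facet normal -0.3834 0.9236 0.0000
    outer loop
      vertex 6.00 12.00 0.00
      vertex 1.76 10.24 0.00
      vertex 1.76 10.24 10.00
    endloop
  endfacet
  facet normal -0.3834 0.9236 0.0000
    outer loop
      vertex 6.00 12.00 0.00
      vertex 1.76 10.24 10.00
      vertex 6.00 12.00 10.00
    endloop
  endfacet
  facet normal -0.9236 0.3834 0.0000
    outer loop
      vertex 1.76 10.24 0.00
      vertex 0.00 6.00 0.00
      vertex 0.00 6.00 10.00
    endloop
  endfacet
  facet normal -0.9236 0.3834 0.0000
    outer loop
      vertex 1.76 10.24 0.00
      vertex 0.00 6.00 10.00
      vertex 1.76 10.24 10.00
    endloop
  endfacet
  facet normal -0.9236 -0.3834 0.0000
    outer loop
      vertex 0.00 6.00 0.00
      vertex 1.76 1.76 0.00
      vertex 1.76 1.76 10.00
    endloop
  endfacet
  facet normal -0.9236 -0.3834 0.0000
    outer loop
      vertex 0.00 6.00 0.00
      vertex 1.76 1.76 10.00
      vertex 0.00 6.00 10.00
    endloop
  endfacet
  facet normal -0.3834 -0.9236 0.0000
    outer loop
      vertex 1.76 1.76 0.00
      vertex 6.00 0.00 0.00
      vertex 6.00 0.00 10.00
    endloop
  endfacet
  facet normal -0.3834 -0.9236 0.0000
    outer loop
      vertex 1.76 1.76 0.00
      vertex 6.00 0.00 10.00
      vertex 1.76 1.76 10.00
    endloop
  endfacet
  facet normal 0.3834 -0.9236 0.0000
    outer loop
      vertex 6.00 0.00 0.00
      vertex 10.24 1.76 0.00
      vertex 10.24 1.76 10.00
    endloop
  endfacet
  facet normal 0.3834 -0.9236 0.0000
    outer loop
      vertex 6.00 0.00 0.00
      vertex 10.24 1.76 10.00
      vertex 6.00 0.00 10.00
    endloop
  endfacet
  facet normal 0.9236 -0.3834 0.0000
    outer loop
      vertex 10.24 1.76 0.00
      vertex 12.00 6.00 0.00
      vertex 12.00 6.00 10.00
    endloop
  endfacet
  facet normal 0.9236 -0.3834 0.0000
    outer loop
      vertex 10.24 1.76 0.00
      vertex 12.00 6.00 10.00
      vertex 10.24 1.76 10.00
    endloop
  endfacet
endsolid part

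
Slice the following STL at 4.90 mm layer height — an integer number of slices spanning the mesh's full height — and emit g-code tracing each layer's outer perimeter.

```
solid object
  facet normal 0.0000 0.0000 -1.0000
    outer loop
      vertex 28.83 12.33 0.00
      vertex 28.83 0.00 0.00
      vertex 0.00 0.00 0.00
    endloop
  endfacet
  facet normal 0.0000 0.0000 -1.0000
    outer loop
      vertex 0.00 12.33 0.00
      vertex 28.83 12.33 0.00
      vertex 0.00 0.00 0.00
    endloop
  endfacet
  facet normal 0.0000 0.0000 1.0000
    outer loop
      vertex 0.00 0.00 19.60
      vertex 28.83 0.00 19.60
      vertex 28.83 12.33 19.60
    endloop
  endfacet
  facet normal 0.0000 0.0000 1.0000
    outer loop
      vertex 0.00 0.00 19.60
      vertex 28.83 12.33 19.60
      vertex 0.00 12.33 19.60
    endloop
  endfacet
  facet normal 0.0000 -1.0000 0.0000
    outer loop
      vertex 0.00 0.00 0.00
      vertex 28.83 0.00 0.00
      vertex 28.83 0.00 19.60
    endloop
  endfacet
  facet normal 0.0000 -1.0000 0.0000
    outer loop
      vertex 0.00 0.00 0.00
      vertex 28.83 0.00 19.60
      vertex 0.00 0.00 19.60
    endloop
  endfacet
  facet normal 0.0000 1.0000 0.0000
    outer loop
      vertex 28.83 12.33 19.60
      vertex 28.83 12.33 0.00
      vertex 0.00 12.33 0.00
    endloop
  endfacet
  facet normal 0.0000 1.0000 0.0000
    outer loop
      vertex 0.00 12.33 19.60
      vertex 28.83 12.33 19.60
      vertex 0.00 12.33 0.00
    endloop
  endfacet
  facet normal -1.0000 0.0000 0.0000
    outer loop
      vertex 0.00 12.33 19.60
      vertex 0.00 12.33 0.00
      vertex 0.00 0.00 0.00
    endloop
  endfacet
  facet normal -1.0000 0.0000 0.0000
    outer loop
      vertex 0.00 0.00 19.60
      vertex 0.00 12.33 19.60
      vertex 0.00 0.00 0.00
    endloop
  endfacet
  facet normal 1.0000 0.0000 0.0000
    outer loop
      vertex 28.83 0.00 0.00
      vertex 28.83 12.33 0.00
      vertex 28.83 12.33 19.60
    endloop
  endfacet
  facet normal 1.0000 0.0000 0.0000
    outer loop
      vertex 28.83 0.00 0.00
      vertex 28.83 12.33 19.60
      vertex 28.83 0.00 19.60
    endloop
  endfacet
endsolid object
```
; perimeter-only toolpath
G21 ; units = mm
G90 ; absolute positioning
G28 ; home
; layer 1
G0 Z4.90
G0 X0.00 Y0.00
G1 X28.83 Y0.00
G1 X28.83 Y12.33
G1 X0.00 Y12.33
G1 X0.00 Y0.00
; layer 2
G0 Z9.80
G0 X0.00 Y0.00
G1 X28.83 Y0.00
G1 X28.83 Y12.33
G1 X0.00 Y12.33
G1 X0.00 Y0.00
; layer 3
G0 Z14.70
G0 X0.00 Y0.00
G1 X28.83 Y0.00
G1 X28.83 Y12.33
G1 X0.00 Y12.33
G1 X0.00 Y0.00
; layer 4
G0 Z19.60
G0 X0.00 Y0.00
G1 X28.83 Y0.00
G1 X28.83 Y12.33
G1 X0.00 Y12.33
G1 X0.00 Y0.00
M2 ; end

The solid is a rectangular box, roughly 28.8 × 12.3 mm footprint and 19.6 mm tall. Slicing at Δz = 4.90 mm — 4 equal slices spanning the solid's height, so layer i sits at z = i·h/4 — gives 4 non-empty perimeters. Each is a 4-segment closed polygon; G0 lifts to the layer z and rapids to the start vertex, then G1 traces the edges.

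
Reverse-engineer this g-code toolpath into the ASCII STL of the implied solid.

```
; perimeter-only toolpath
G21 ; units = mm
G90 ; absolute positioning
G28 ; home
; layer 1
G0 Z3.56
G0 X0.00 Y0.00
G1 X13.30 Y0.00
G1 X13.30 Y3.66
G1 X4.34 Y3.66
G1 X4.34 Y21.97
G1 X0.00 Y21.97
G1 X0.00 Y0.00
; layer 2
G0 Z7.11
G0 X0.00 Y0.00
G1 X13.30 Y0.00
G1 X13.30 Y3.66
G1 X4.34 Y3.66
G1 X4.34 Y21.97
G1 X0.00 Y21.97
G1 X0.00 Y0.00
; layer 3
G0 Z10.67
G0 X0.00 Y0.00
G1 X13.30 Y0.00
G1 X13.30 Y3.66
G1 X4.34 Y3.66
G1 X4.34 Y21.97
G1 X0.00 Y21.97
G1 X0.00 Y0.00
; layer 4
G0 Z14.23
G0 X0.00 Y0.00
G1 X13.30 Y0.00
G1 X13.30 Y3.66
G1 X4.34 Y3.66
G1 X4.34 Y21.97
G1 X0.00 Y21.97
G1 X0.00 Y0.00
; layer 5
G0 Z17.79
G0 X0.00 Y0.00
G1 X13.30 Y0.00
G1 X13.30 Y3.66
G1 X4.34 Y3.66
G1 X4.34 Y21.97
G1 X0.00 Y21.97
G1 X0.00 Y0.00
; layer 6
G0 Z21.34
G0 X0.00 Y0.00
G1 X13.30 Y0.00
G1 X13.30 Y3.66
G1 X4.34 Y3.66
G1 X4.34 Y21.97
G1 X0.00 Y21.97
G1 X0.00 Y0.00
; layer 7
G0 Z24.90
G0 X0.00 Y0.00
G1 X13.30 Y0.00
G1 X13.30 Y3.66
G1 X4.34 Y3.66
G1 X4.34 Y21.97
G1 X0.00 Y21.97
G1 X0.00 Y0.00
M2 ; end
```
solid part
  facet normal 0.0000 0.0000 -1.0000
    outer loop
      vertex 13.30 3.66 0.00
      vertex 13.30 0.00 0.00
      vertex 0.00 0.00 0.00
    endloop
  endfacet
  facet normal 0.0000 0.0000 -1.0000
    outer loop
      vertex 4.34 3.66 0.00
      vertex 13.30 3.66 0.00
      vertex 0.00 0.00 0.00
    endloop
  endfacet
  facet normal 0.0000 0.0000 -1.0000
    outer loop
      vertex 4.34 21.97 0.00
      vertex 4.34 3.66 0.00
      vertex 0.00 0.00 0.00
    endloop
  endfacet
  facet normal 0.0000 0.0000 -1.0000
    outer loop
      vertex 0.00 21.97 0.00
      vertex 4.34 21.97 0.00
      vertex 0.00 0.00 0.00
    endloop
  endfacet
  facet normal 0.0000 0.0000 1.0000
    outer loop
      vertex 0.00 0.00 24.90
      vertex 13.30 0.00 24.90
      vertex 13.30 3.66 24.90
    endloop
  endfacet
  facet normal 0.0000 0.0000 1.0000
    outer loop
      vertex 0.00 0.00 24.90
      vertex 13.30 3.66 24.90
      vertex 4.34 3.66 24.90
    endloop
  endfacet
  facet normal 0.0000 0.0000 1.0000
    outer loop
      vertex 0.00 0.00 24.90
      vertex 4.34 3.66 24.90
      vertex 4.34 21.97 24.90
    endloop
  endfacet
  facet normal 0.0000 0.0000 1.0000
    outer loop
      vertex 0.00 0.00 24.90
      vertex 4.34 21.97 24.90
      vertex 0.00 21.97 24.90
    endloop
  endfacet
  facet normal 0.0000 -1.0000 0.0000
    outer loop
      vertex 0.00 0.00 0.00
      vertex 13.30 0.00 0.00
      vertex 13.30 0.00 24.90
    endloop
  endfacet
  facet normal 0.0000 -1.0000 0.0000
    outer loop
      vertex 0.00 0.00 0.00
      vertex 13.30 0.00 24.90
      vertex 0.00 0.00 24.90
    endloop
  endfacet
  facet normal 1.0000 0.0000 0.0000
    outer loop
      vertex 13.30 0.00 0.00
      vertex 13.30 3.66 0.00
      vertex 13.30 3.66 24.90
    endloop
  endfacet
  facet normal 1.0000 0.0000 0.0000
    outer loop
      vertex 13.30 0.00 0.00
      vertex 13.30 3.66 24.90
      vertex 13.30 0.00 24.90
    endloop
  endfacet
  facet normal 0.0000 1.0000 0.0000
    outer loop
      vertex 13.30 3.66 0.00
      vertex 4.34 3.66 0.00
      vertex 4.34 3.66 24.90
    endloop
  endfacet
  facet normal 0.0000 1.0000 0.0000
    outer loop
      vertex 13.30 3.66 0.00
      vertex 4.34 3.66 24.90
      vertex 13.30 3.66 24.90
    endloop
  endfacet
  facet normal 1.0000 0.0000 0.0000
    outer loop
      vertex 4.34 3.66 0.00
      vertex 4.34 21.97 0.00
      vertex 4.34 21.97 24.90
    endloop
  endfacet
  facet normal 1.0000 0.0000 0.0000
    outer loop
      vertex 4.34 3.66 0.00
      vertex 4.34 21.97 24.90
      vertex 4.34 3.66 24.90
    endloop
  endfacet
  facet normal 0.0000 1.0000 0.0000
    outer loop
      vertex 4.34 21.97 0.00
      vertex 0.00 21.97 0.00
      vertex 0.00 21.97 24.90
    endloop
  endfacet
  facet normal 0.0000 1.0000 0.0000
    outer loop
      vertex 4.34 21.97 0.00
      vertex 0.00 21.97 24.90
      vertex 4.34 21.97 24.90
    endloop
  endfacet
  facet normal -1.0000 0.0000 0.0000
    outer loop
      vertex 0.00 21.97 0.00
      vertex 0.00 0.00 0.00
      vertex 0.00 0.00 24.90
    endloop
  endfacet
  facet normal -1.0000 0.0000 0.0000
    outer loop
      vertex 0.00 21.97 0.00
      vertex 0.00 0.00 24.90
      vertex 0.00 21.97 24.90
    endloop
  endfacet
endsolid part

The G0 Z moves step by Δz≈3.56 mm. Every layer's G1 loop is the same polygon, so the solid is a straight extrusion of it from z=0 to z≈24.9. Closing with flat bottom and top caps and triangulating gives 20 facets — an L-shaped prism: outer 13.3 × 22 mm, arm thicknesses ≈ 3.66 mm (horizontal) and 4.34 mm (vertical), extruded 24.9 mm in z.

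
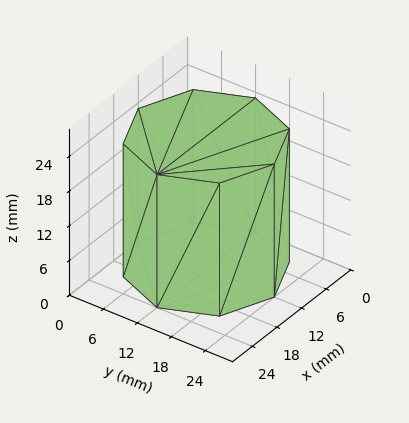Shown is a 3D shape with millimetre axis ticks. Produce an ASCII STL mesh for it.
Reading the render: the shape is a regular 8-sided prism (a cylinder approximated with 8 flat sides), circumscribed radius ≈ 12 mm, height ≈ 23 mm (dimensions read to the nearest mm from the axis ticks). For the STL, each face is triangulated and given an outward normal.

solid part
  facet normal 0.0000 0.0000 -1.0000
    outer loop
      vertex 12.0 24.0 0.0
      vertex 20.5 20.5 0.0
      vertex 24.0 12.0 0.0
    endloop
  endfacet
  facet normal 0.0000 0.0000 -1.0000
    outer loop
      vertex 3.5 20.5 0.0
      vertex 12.0 24.0 0.0
      vertex 24.0 12.0 0.0
    endloop
  endfacet
  facet normal 0.0000 0.0000 -1.0000
    outer loop
      vertex 0.0 12.0 0.0
      vertex 3.5 20.5 0.0
      vertex 24.0 12.0 0.0
    endloop
  endfacet
  facet normal 0.0000 0.0000 -1.0000
    outer loop
      vertex 3.5 3.5 0.0
      vertex 0.0 12.0 0.0
      vertex 24.0 12.0 0.0
    endloop
  endfacet
  facet normal 0.0000 0.0000 -1.0000
    outer loop
      vertex 12.0 0.0 0.0
      vertex 3.5 3.5 0.0
      vertex 24.0 12.0 0.0
    endloop
  endfacet
  facet normal 0.0000 0.0000 -1.0000
    outer loop
      vertex 20.5 3.5 0.0
      vertex 12.0 0.0 0.0
      vertex 24.0 12.0 0.0
    endloop
  endfacet
  facet normal 0.0000 0.0000 1.0000
    outer loop
      vertex 24.0 12.0 23.0
      vertex 20.5 20.5 23.0
      vertex 12.0 24.0 23.0
    endloop
  endfacet
  facet normal 0.0000 0.0000 1.0000
    outer loop
      vertex 24.0 12.0 23.0
      vertex 12.0 24.0 23.0
      vertex 3.5 20.5 23.0
    endloop
  endfacet
  facet normal 0.0000 0.0000 1.0000
    outer loop
      vertex 24.0 12.0 23.0
      vertex 3.5 20.5 23.0
      vertex 0.0 12.0 23.0
    endloop
  endfacet
  facet normal 0.0000 0.0000 1.0000
    outer loop
      vertex 24.0 12.0 23.0
      vertex 0.0 12.0 23.0
      vertex 3.5 3.5 23.0
    endloop
  endfacet
  facet normal 0.0000 0.0000 1.0000
    outer loop
      vertex 24.0 12.0 23.0
      vertex 3.5 3.5 23.0
      vertex 12.0 0.0 23.0
    endloop
  endfacet
  facet normal 0.0000 0.0000 1.0000
    outer loop
      vertex 24.0 12.0 23.0
      vertex 12.0 0.0 23.0
      vertex 20.5 3.5 23.0
    endloop
  endfacet
  facet normal 0.9247 0.3807 0.0000
    outer loop
      vertex 24.0 12.0 0.0
      vertex 20.5 20.5 0.0
      vertex 20.5 20.5 23.0
    endloop
  endfacet
  facet normal 0.9247 0.3807 0.0000
    outer loop
      vertex 24.0 12.0 0.0
      vertex 20.5 20.5 23.0
      vertex 24.0 12.0 23.0
    endloop
  endfacet
  facet normal 0.3807 0.9247 0.0000
    outer loop
      vertex 20.5 20.5 0.0
      vertex 12.0 24.0 0.0
      vertex 12.0 24.0 23.0
    endloop
  endfacet
  facet normal 0.3807 0.9247 0.0000
    outer loop
      vertex 20.5 20.5 0.0
      vertex 12.0 24.0 23.0
      vertex 20.5 20.5 23.0
    endloop
  endfacet
  facet normal -0.3807 0.9247 0.0000
    outer loop
      vertex 12.0 24.0 0.0
      vertex 3.5 20.5 0.0
      vertex 3.5 20.5 23.0
    endloop
  endfacet
  facet normal -0.3807 0.9247 0.0000
    outer loop
      vertex 12.0 24.0 0.0
      vertex 3.5 20.5 23.0
      vertex 12.0 24.0 23.0
    endloop
  endfacet
  facet normal -0.9247 0.3807 0.0000
    outer loop
      vertex 3.5 20.5 0.0
      vertex 0.0 12.0 0.0
      vertex 0.0 12.0 23.0
    endloop
  endfacet
  facet normal -0.9247 0.3807 0.0000
    outer loop
      vertex 3.5 20.5 0.0
      vertex 0.0 12.0 23.0
      vertex 3.5 20.5 23.0
    endloop
  endfacet
  facet normal -0.9247 -0.3807 0.0000
    outer loop
      vertex 0.0 12.0 0.0
      vertex 3.5 3.5 0.0
      vertex 3.5 3.5 23.0
    endloop
  endfacet
  facet normal -0.9247 -0.3807 0.0000
    outer loop
      vertex 0.0 12.0 0.0
      vertex 3.5 3.5 23.0
      vertex 0.0 12.0 23.0
    endloop
  endfacet
  facet normal -0.3807 -0.9247 0.0000
    outer loop
      vertex 3.5 3.5 0.0
      vertex 12.0 0.0 0.0
      vertex 12.0 0.0 23.0
    endloop
  endfacet
  facet normal -0.3807 -0.9247 0.0000
    outer loop
      vertex 3.5 3.5 0.0
      vertex 12.0 0.0 23.0
      vertex 3.5 3.5 23.0
    endloop
  endfacet
  facet normal 0.3807 -0.9247 0.0000
    outer loop
      vertex 12.0 0.0 0.0
      vertex 20.5 3.5 0.0
      vertex 20.5 3.5 23.0
    endloop
  endfacet
  facet normal 0.3807 -0.9247 0.0000
    outer loop
      vertex 12.0 0.0 0.0
      vertex 20.5 3.5 23.0
      vertex 12.0 0.0 23.0
    endloop
  endfacet
  facet normal 0.9247 -0.3807 0.0000
    outer loop
      vertex 20.5 3.5 0.0
      vertex 24.0 12.0 0.0
      vertex 24.0 12.0 23.0
    endloop
  endfacet
  facet normal 0.9247 -0.3807 0.0000
    outer loop
      vertex 20.5 3.5 0.0
      vertex 24.0 12.0 23.0
      vertex 20.5 3.5 23.0
    endloop
  endfacet
endsolid part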